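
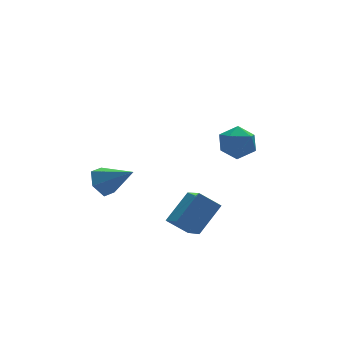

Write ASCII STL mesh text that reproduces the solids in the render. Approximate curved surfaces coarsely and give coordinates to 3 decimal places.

solid 
facet normal -0.710 -0.322 -0.627
outer loop
vertex -1.393 -3.825 -1.345
vertex -2.435 -3.29 -0.44
vertex -1.338 -2.215 -2.233
endloop
endfacet
facet normal 0.704 -0.361 -0.611
outer loop
vertex 0.215 -1.51 -0.86
vertex -1.393 -3.825 -1.345
vertex -1.338 -2.215 -2.233
endloop
endfacet
facet normal -0.709 -0.322 -0.627
outer loop
vertex -1.338 -2.215 -2.233
vertex -2.435 -3.29 -0.44
vertex -2.38 -1.68 -1.329
endloop
endfacet
facet normal 0.030 0.875 -0.483
outer loop
vertex -2.38 -1.68 -1.329
vertex 0.215 -1.51 -0.86
vertex -1.338 -2.215 -2.233
endloop
endfacet
facet normal -0.030 -0.875 0.483
outer loop
vertex -1.393 -3.825 -1.345
vertex -0.882 -2.585 0.933
vertex -2.435 -3.29 -0.44
endloop
endfacet
facet normal 0.704 -0.361 -0.611
outer loop
vertex 0.16 -3.12 0.029
vertex -1.393 -3.825 -1.345
vertex 0.215 -1.51 -0.86
endloop
endfacet
facet normal -0.030 -0.875 0.483
outer loop
vertex 0.16 -3.12 0.029
vertex -0.882 -2.585 0.933
vertex -1.393 -3.825 -1.345
endloop
endfacet
facet normal -0.704 0.361 0.611
outer loop
vertex -2.435 -3.29 -0.44
vertex -0.882 -2.585 0.933
vertex -2.38 -1.68 -1.329
endloop
endfacet
facet normal 0.030 0.875 -0.483
outer loop
vertex -0.827 -0.975 0.045
vertex 0.215 -1.51 -0.86
vertex -2.38 -1.68 -1.329
endloop
endfacet
facet normal -0.704 0.361 0.611
outer loop
vertex -2.38 -1.68 -1.329
vertex -0.882 -2.585 0.933
vertex -0.827 -0.975 0.045
endloop
endfacet
facet normal 0.710 0.322 0.627
outer loop
vertex -0.827 -0.975 0.045
vertex 0.16 -3.12 0.029
vertex 0.215 -1.51 -0.86
endloop
endfacet
facet normal 0.709 0.322 0.627
outer loop
vertex -0.882 -2.585 0.933
vertex 0.16 -3.12 0.029
vertex -0.827 -0.975 0.045
endloop
endfacet
facet normal -0.449 0.290 0.845
outer loop
vertex 1.09 -0.72 3.929
vertex 1.169 -1.798 4.341
vertex 2.022 -1.041 4.535
endloop
endfacet
facet normal -0.077 0.827 0.557
outer loop
vertex 1.09 -0.72 3.929
vertex 2.022 -1.041 4.535
vertex 2.145 -0.391 3.587
endloop
endfacet
facet normal -0.326 0.940 -0.102
outer loop
vertex 1.09 -0.72 3.929
vertex 2.145 -0.391 3.587
vertex 1.368 -0.745 2.807
endloop
endfacet
facet normal -0.853 0.472 -0.222
outer loop
vertex 1.09 -0.72 3.929
vertex 1.368 -0.745 2.807
vertex 0.765 -1.615 3.273
endloop
endfacet
facet normal -0.929 0.071 0.364
outer loop
vertex 1.09 -0.72 3.929
vertex 0.765 -1.615 3.273
vertex 1.169 -1.798 4.341
endloop
endfacet
facet normal 0.603 0.619 0.503
outer loop
vertex 2.145 -0.391 3.587
vertex 2.022 -1.041 4.535
vertex 2.875 -1.265 3.787
endloop
endfacet
facet normal 0.001 -0.249 0.968
outer loop
vertex 2.022 -1.041 4.535
vertex 1.169 -1.798 4.341
vertex 2.272 -2.135 4.253
endloop
endfacet
facet normal -0.774 -0.604 0.190
outer loop
vertex 1.169 -1.798 4.341
vertex 0.765 -1.615 3.273
vertex 1.495 -2.489 3.473
endloop
endfacet
facet normal -0.652 0.046 -0.757
outer loop
vertex 0.765 -1.615 3.273
vertex 1.368 -0.745 2.807
vertex 1.618 -1.839 2.525
endloop
endfacet
facet normal 0.200 0.802 -0.563
outer loop
vertex 1.368 -0.745 2.807
vertex 2.145 -0.391 3.587
vertex 2.471 -1.082 2.719
endloop
endfacet
facet normal 0.853 -0.472 0.222
outer loop
vertex 2.55 -2.16 3.131
vertex 2.875 -1.265 3.787
vertex 2.272 -2.135 4.253
endloop
endfacet
facet normal 0.326 -0.940 0.102
outer loop
vertex 2.55 -2.16 3.131
vertex 2.272 -2.135 4.253
vertex 1.495 -2.489 3.473
endloop
endfacet
facet normal 0.077 -0.827 -0.557
outer loop
vertex 2.55 -2.16 3.131
vertex 1.495 -2.489 3.473
vertex 1.618 -1.839 2.525
endloop
endfacet
facet normal 0.449 -0.290 -0.845
outer loop
vertex 2.55 -2.16 3.131
vertex 1.618 -1.839 2.525
vertex 2.471 -1.082 2.719
endloop
endfacet
facet normal 0.929 -0.071 -0.364
outer loop
vertex 2.55 -2.16 3.131
vertex 2.471 -1.082 2.719
vertex 2.875 -1.265 3.787
endloop
endfacet
facet normal 0.652 -0.046 0.757
outer loop
vertex 2.272 -2.135 4.253
vertex 2.875 -1.265 3.787
vertex 2.022 -1.041 4.535
endloop
endfacet
facet normal -0.200 -0.802 0.563
outer loop
vertex 1.495 -2.489 3.473
vertex 2.272 -2.135 4.253
vertex 1.169 -1.798 4.341
endloop
endfacet
facet normal -0.603 -0.619 -0.503
outer loop
vertex 1.618 -1.839 2.525
vertex 1.495 -2.489 3.473
vertex 0.765 -1.615 3.273
endloop
endfacet
facet normal -0.001 0.249 -0.968
outer loop
vertex 2.471 -1.082 2.719
vertex 1.618 -1.839 2.525
vertex 1.368 -0.745 2.807
endloop
endfacet
facet normal 0.774 0.604 -0.190
outer loop
vertex 2.875 -1.265 3.787
vertex 2.471 -1.082 2.719
vertex 2.145 -0.391 3.587
endloop
endfacet
facet normal -0.593 0.589 -0.548
outer loop
vertex -3.035 4.116 -2.287
vertex -3.633 4.318 -1.423
vertex -2.797 4.945 -1.654
endloop
endfacet
facet normal 0.943 -0.017 -0.332
outer loop
vertex -3.035 4.116 -2.287
vertex -2.797 4.945 -1.654
vertex -2.327 3.022 -0.217
endloop
endfacet
facet normal -0.593 0.589 -0.548
outer loop
vertex -2.797 4.945 -1.654
vertex -3.633 4.318 -1.423
vertex -3.395 5.147 -0.79
endloop
endfacet
facet normal 0.764 0.495 0.413
outer loop
vertex -2.797 4.945 -1.654
vertex -3.395 5.147 -0.79
vertex -2.327 3.022 -0.217
endloop
endfacet
facet normal -0.593 0.589 -0.548
outer loop
vertex -3.395 5.147 -0.79
vertex -3.633 4.318 -1.423
vertex -4.231 4.52 -0.559
endloop
endfacet
facet normal 0.052 0.284 0.957
outer loop
vertex -3.395 5.147 -0.79
vertex -4.231 4.52 -0.559
vertex -2.327 3.022 -0.217
endloop
endfacet
facet normal -0.593 0.589 -0.548
outer loop
vertex -4.231 4.52 -0.559
vertex -3.633 4.318 -1.423
vertex -4.469 3.691 -1.192
endloop
endfacet
facet normal -0.482 -0.440 0.758
outer loop
vertex -4.231 4.52 -0.559
vertex -4.469 3.691 -1.192
vertex -2.327 3.022 -0.217
endloop
endfacet
facet normal -0.593 0.589 -0.548
outer loop
vertex -4.469 3.691 -1.192
vertex -3.633 4.318 -1.423
vertex -3.871 3.489 -2.056
endloop
endfacet
facet normal -0.303 -0.953 0.013
outer loop
vertex -4.469 3.691 -1.192
vertex -3.871 3.489 -2.056
vertex -2.327 3.022 -0.217
endloop
endfacet
facet normal -0.593 0.589 -0.548
outer loop
vertex -3.871 3.489 -2.056
vertex -3.633 4.318 -1.423
vertex -3.035 4.116 -2.287
endloop
endfacet
facet normal 0.409 -0.741 -0.532
outer loop
vertex -3.871 3.489 -2.056
vertex -3.035 4.116 -2.287
vertex -2.327 3.022 -0.217
endloop
endfacet

endsolid


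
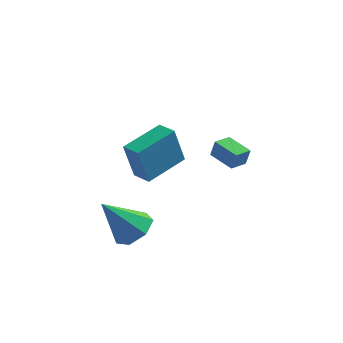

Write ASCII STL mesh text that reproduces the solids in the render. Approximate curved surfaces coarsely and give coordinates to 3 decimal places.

solid 
facet normal 0.574 0.210 -0.791
outer loop
vertex -2.68 -3.554 -2.299
vertex -3.357 -2.872 -2.609
vertex -2.564 -2.739 -1.998
endloop
endfacet
facet normal 0.523 -0.360 0.772
outer loop
vertex -2.68 -3.554 -2.299
vertex -2.564 -2.739 -1.998
vertex -4.603 -3.328 -0.891
endloop
endfacet
facet normal 0.574 0.210 -0.791
outer loop
vertex -2.564 -2.739 -1.998
vertex -3.357 -2.872 -2.609
vertex -3.045 -2.024 -2.157
endloop
endfacet
facet normal 0.338 0.415 0.844
outer loop
vertex -2.564 -2.739 -1.998
vertex -3.045 -2.024 -2.157
vertex -4.603 -3.328 -0.891
endloop
endfacet
facet normal 0.574 0.211 -0.791
outer loop
vertex -3.045 -2.024 -2.157
vertex -3.357 -2.872 -2.609
vertex -3.761 -1.948 -2.656
endloop
endfacet
facet normal -0.269 0.817 0.510
outer loop
vertex -3.045 -2.024 -2.157
vertex -3.761 -1.948 -2.656
vertex -4.603 -3.328 -0.891
endloop
endfacet
facet normal 0.574 0.211 -0.791
outer loop
vertex -3.761 -1.948 -2.656
vertex -3.357 -2.872 -2.609
vertex -4.173 -2.567 -3.12
endloop
endfacet
facet normal -0.840 0.542 0.023
outer loop
vertex -3.761 -1.948 -2.656
vertex -4.173 -2.567 -3.12
vertex -4.603 -3.328 -0.891
endloop
endfacet
facet normal 0.574 0.209 -0.792
outer loop
vertex -4.173 -2.567 -3.12
vertex -3.357 -2.872 -2.609
vertex -3.971 -3.416 -3.198
endloop
endfacet
facet normal -0.947 -0.202 -0.252
outer loop
vertex -4.173 -2.567 -3.12
vertex -3.971 -3.416 -3.198
vertex -4.603 -3.328 -0.891
endloop
endfacet
facet normal 0.573 0.210 -0.792
outer loop
vertex -3.971 -3.416 -3.198
vertex -3.357 -2.872 -2.609
vertex -3.306 -3.855 -2.833
endloop
endfacet
facet normal -0.507 -0.856 -0.106
outer loop
vertex -3.971 -3.416 -3.198
vertex -3.306 -3.855 -2.833
vertex -4.603 -3.328 -0.891
endloop
endfacet
facet normal 0.574 0.210 -0.791
outer loop
vertex -3.306 -3.855 -2.833
vertex -3.357 -2.872 -2.609
vertex -2.68 -3.554 -2.299
endloop
endfacet
facet normal 0.147 -0.925 0.349
outer loop
vertex -3.306 -3.855 -2.833
vertex -2.68 -3.554 -2.299
vertex -4.603 -3.328 -0.891
endloop
endfacet
facet normal -0.554 -0.804 -0.216
outer loop
vertex -2.73 -4.52 3.31
vertex -3.464 -3.99 3.219
vertex -2.352 -4.302 1.533
endloop
endfacet
facet normal 0.807 -0.582 0.100
outer loop
vertex -1.256 -2.71 1.961
vertex -2.73 -4.52 3.31
vertex -2.352 -4.302 1.533
endloop
endfacet
facet normal -0.554 -0.804 -0.216
outer loop
vertex -2.352 -4.302 1.533
vertex -3.464 -3.99 3.219
vertex -3.086 -3.772 1.442
endloop
endfacet
facet normal 0.206 0.119 -0.971
outer loop
vertex -3.086 -3.772 1.442
vertex -1.256 -2.71 1.961
vertex -2.352 -4.302 1.533
endloop
endfacet
facet normal -0.206 -0.119 0.971
outer loop
vertex -2.73 -4.52 3.31
vertex -2.368 -2.398 3.647
vertex -3.464 -3.99 3.219
endloop
endfacet
facet normal 0.807 -0.582 0.100
outer loop
vertex -1.634 -2.928 3.738
vertex -2.73 -4.52 3.31
vertex -1.256 -2.71 1.961
endloop
endfacet
facet normal -0.206 -0.119 0.971
outer loop
vertex -1.634 -2.928 3.738
vertex -2.368 -2.398 3.647
vertex -2.73 -4.52 3.31
endloop
endfacet
facet normal -0.807 0.582 -0.100
outer loop
vertex -3.464 -3.99 3.219
vertex -2.368 -2.398 3.647
vertex -3.086 -3.772 1.442
endloop
endfacet
facet normal 0.206 0.119 -0.971
outer loop
vertex -1.99 -2.18 1.87
vertex -1.256 -2.71 1.961
vertex -3.086 -3.772 1.442
endloop
endfacet
facet normal -0.807 0.582 -0.100
outer loop
vertex -3.086 -3.772 1.442
vertex -2.368 -2.398 3.647
vertex -1.99 -2.18 1.87
endloop
endfacet
facet normal 0.554 0.804 0.216
outer loop
vertex -1.99 -2.18 1.87
vertex -1.634 -2.928 3.738
vertex -1.256 -2.71 1.961
endloop
endfacet
facet normal 0.554 0.804 0.216
outer loop
vertex -2.368 -2.398 3.647
vertex -1.634 -2.928 3.738
vertex -1.99 -2.18 1.87
endloop
endfacet
facet normal -0.529 -0.837 0.141
outer loop
vertex 0.162 0.842 -0.011
vertex -0.902 1.553 0.214
vertex -0.029 0.822 -0.849
endloop
endfacet
facet normal 0.819 -0.547 -0.174
outer loop
vertex 0.442 1.567 -0.974
vertex 0.162 0.842 -0.011
vertex -0.029 0.822 -0.849
endloop
endfacet
facet normal -0.529 -0.837 0.141
outer loop
vertex -0.029 0.822 -0.849
vertex -0.902 1.553 0.214
vertex -1.093 1.533 -0.624
endloop
endfacet
facet normal -0.222 -0.023 -0.975
outer loop
vertex -1.093 1.533 -0.624
vertex 0.442 1.567 -0.974
vertex -0.029 0.822 -0.849
endloop
endfacet
facet normal 0.222 0.023 0.975
outer loop
vertex 0.162 0.842 -0.011
vertex -0.431 2.298 0.089
vertex -0.902 1.553 0.214
endloop
endfacet
facet normal 0.819 -0.547 -0.174
outer loop
vertex 0.633 1.587 -0.136
vertex 0.162 0.842 -0.011
vertex 0.442 1.567 -0.974
endloop
endfacet
facet normal 0.222 0.023 0.975
outer loop
vertex 0.633 1.587 -0.136
vertex -0.431 2.298 0.089
vertex 0.162 0.842 -0.011
endloop
endfacet
facet normal -0.819 0.547 0.174
outer loop
vertex -0.902 1.553 0.214
vertex -0.431 2.298 0.089
vertex -1.093 1.533 -0.624
endloop
endfacet
facet normal -0.222 -0.023 -0.975
outer loop
vertex -0.622 2.278 -0.749
vertex 0.442 1.567 -0.974
vertex -1.093 1.533 -0.624
endloop
endfacet
facet normal -0.819 0.547 0.174
outer loop
vertex -1.093 1.533 -0.624
vertex -0.431 2.298 0.089
vertex -0.622 2.278 -0.749
endloop
endfacet
facet normal 0.529 0.837 -0.141
outer loop
vertex -0.622 2.278 -0.749
vertex 0.633 1.587 -0.136
vertex 0.442 1.567 -0.974
endloop
endfacet
facet normal 0.529 0.837 -0.141
outer loop
vertex -0.431 2.298 0.089
vertex 0.633 1.587 -0.136
vertex -0.622 2.278 -0.749
endloop
endfacet

endsolid


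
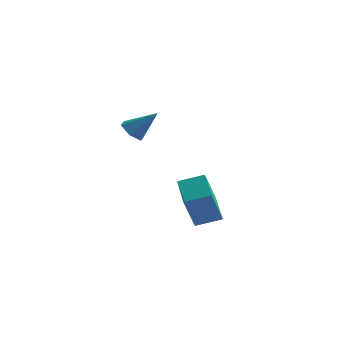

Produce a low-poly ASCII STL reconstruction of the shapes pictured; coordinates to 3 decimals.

solid 
facet normal -0.886 -0.356 -0.299
outer loop
vertex 0.303 -2.623 -1.07
vertex -0.477 -1.167 -0.491
vertex 0.55 -1.818 -2.762
endloop
endfacet
facet normal 0.446 -0.832 -0.331
outer loop
vertex 1.657 -1.373 -2.389
vertex 0.303 -2.623 -1.07
vertex 0.55 -1.818 -2.762
endloop
endfacet
facet normal -0.886 -0.356 -0.299
outer loop
vertex 0.55 -1.818 -2.762
vertex -0.477 -1.167 -0.491
vertex -0.23 -0.362 -2.183
endloop
endfacet
facet normal 0.130 0.426 -0.895
outer loop
vertex -0.23 -0.362 -2.183
vertex 1.657 -1.373 -2.389
vertex 0.55 -1.818 -2.762
endloop
endfacet
facet normal -0.130 -0.426 0.895
outer loop
vertex 0.303 -2.623 -1.07
vertex 0.63 -0.722 -0.118
vertex -0.477 -1.167 -0.491
endloop
endfacet
facet normal 0.446 -0.832 -0.331
outer loop
vertex 1.41 -2.178 -0.697
vertex 0.303 -2.623 -1.07
vertex 1.657 -1.373 -2.389
endloop
endfacet
facet normal -0.130 -0.426 0.895
outer loop
vertex 1.41 -2.178 -0.697
vertex 0.63 -0.722 -0.118
vertex 0.303 -2.623 -1.07
endloop
endfacet
facet normal -0.446 0.832 0.331
outer loop
vertex -0.477 -1.167 -0.491
vertex 0.63 -0.722 -0.118
vertex -0.23 -0.362 -2.183
endloop
endfacet
facet normal 0.130 0.426 -0.895
outer loop
vertex 0.877 0.083 -1.81
vertex 1.657 -1.373 -2.389
vertex -0.23 -0.362 -2.183
endloop
endfacet
facet normal -0.446 0.832 0.331
outer loop
vertex -0.23 -0.362 -2.183
vertex 0.63 -0.722 -0.118
vertex 0.877 0.083 -1.81
endloop
endfacet
facet normal 0.886 0.356 0.299
outer loop
vertex 0.877 0.083 -1.81
vertex 1.41 -2.178 -0.697
vertex 1.657 -1.373 -2.389
endloop
endfacet
facet normal 0.886 0.356 0.299
outer loop
vertex 0.63 -0.722 -0.118
vertex 1.41 -2.178 -0.697
vertex 0.877 0.083 -1.81
endloop
endfacet
facet normal -0.692 -0.130 -0.710
outer loop
vertex -1.164 -3.448 2.868
vertex -1.519 -3.848 3.287
vertex -1.635 -3.178 3.277
endloop
endfacet
facet normal 0.442 0.893 -0.081
outer loop
vertex -1.164 -3.448 2.868
vertex -1.635 -3.178 3.277
vertex -0.481 -3.652 4.353
endloop
endfacet
facet normal -0.692 -0.130 -0.710
outer loop
vertex -1.635 -3.178 3.277
vertex -1.519 -3.848 3.287
vertex -1.99 -3.578 3.697
endloop
endfacet
facet normal -0.211 0.791 0.575
outer loop
vertex -1.635 -3.178 3.277
vertex -1.99 -3.578 3.697
vertex -0.481 -3.652 4.353
endloop
endfacet
facet normal -0.692 -0.130 -0.710
outer loop
vertex -1.99 -3.578 3.697
vertex -1.519 -3.848 3.287
vertex -1.874 -4.248 3.707
endloop
endfacet
facet normal -0.400 -0.056 0.915
outer loop
vertex -1.99 -3.578 3.697
vertex -1.874 -4.248 3.707
vertex -0.481 -3.652 4.353
endloop
endfacet
facet normal -0.692 -0.131 -0.710
outer loop
vertex -1.874 -4.248 3.707
vertex -1.519 -3.848 3.287
vertex -1.403 -4.518 3.298
endloop
endfacet
facet normal 0.063 -0.798 0.600
outer loop
vertex -1.874 -4.248 3.707
vertex -1.403 -4.518 3.298
vertex -0.481 -3.652 4.353
endloop
endfacet
facet normal -0.691 -0.131 -0.711
outer loop
vertex -1.403 -4.518 3.298
vertex -1.519 -3.848 3.287
vertex -1.047 -4.118 2.878
endloop
endfacet
facet normal 0.716 -0.696 -0.055
outer loop
vertex -1.403 -4.518 3.298
vertex -1.047 -4.118 2.878
vertex -0.481 -3.652 4.353
endloop
endfacet
facet normal -0.691 -0.131 -0.711
outer loop
vertex -1.047 -4.118 2.878
vertex -1.519 -3.848 3.287
vertex -1.164 -3.448 2.868
endloop
endfacet
facet normal 0.906 0.152 -0.396
outer loop
vertex -1.047 -4.118 2.878
vertex -1.164 -3.448 2.868
vertex -0.481 -3.652 4.353
endloop
endfacet

endsolid


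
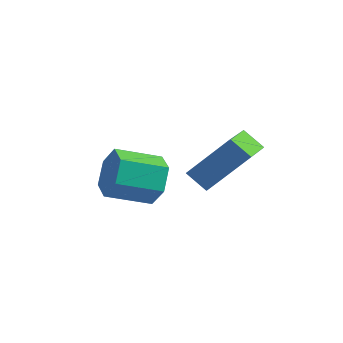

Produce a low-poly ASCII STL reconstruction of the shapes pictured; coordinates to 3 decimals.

solid 
facet normal -0.794 -0.045 0.607
outer loop
vertex 0.598 3.653 2.643
vertex 0.243 4.967 2.276
vertex -0.482 2.953 1.178
endloop
endfacet
facet normal 0.252 -0.932 0.260
outer loop
vertex 0.217 2.993 0.644
vertex 0.598 3.653 2.643
vertex -0.482 2.953 1.178
endloop
endfacet
facet normal -0.794 -0.045 0.607
outer loop
vertex -0.482 2.953 1.178
vertex 0.243 4.967 2.276
vertex -0.837 4.267 0.811
endloop
endfacet
facet normal -0.553 -0.359 -0.751
outer loop
vertex -0.837 4.267 0.811
vertex 0.217 2.993 0.644
vertex -0.482 2.953 1.178
endloop
endfacet
facet normal 0.553 0.359 0.751
outer loop
vertex 0.598 3.653 2.643
vertex 0.942 5.007 1.742
vertex 0.243 4.967 2.276
endloop
endfacet
facet normal 0.252 -0.932 0.260
outer loop
vertex 1.297 3.693 2.109
vertex 0.598 3.653 2.643
vertex 0.217 2.993 0.644
endloop
endfacet
facet normal 0.553 0.359 0.751
outer loop
vertex 1.297 3.693 2.109
vertex 0.942 5.007 1.742
vertex 0.598 3.653 2.643
endloop
endfacet
facet normal -0.252 0.932 -0.260
outer loop
vertex 0.243 4.967 2.276
vertex 0.942 5.007 1.742
vertex -0.837 4.267 0.811
endloop
endfacet
facet normal -0.553 -0.359 -0.751
outer loop
vertex -0.138 4.307 0.277
vertex 0.217 2.993 0.644
vertex -0.837 4.267 0.811
endloop
endfacet
facet normal -0.252 0.932 -0.260
outer loop
vertex -0.837 4.267 0.811
vertex 0.942 5.007 1.742
vertex -0.138 4.307 0.277
endloop
endfacet
facet normal 0.794 0.045 -0.607
outer loop
vertex -0.138 4.307 0.277
vertex 1.297 3.693 2.109
vertex 0.217 2.993 0.644
endloop
endfacet
facet normal 0.794 0.045 -0.607
outer loop
vertex 0.942 5.007 1.742
vertex 1.297 3.693 2.109
vertex -0.138 4.307 0.277
endloop
endfacet
facet normal 0.646 0.680 -0.347
outer loop
vertex -1.544 3.63 0.691
vertex -2.033 3.704 -0.073
vertex -2.216 4.241 0.638
endloop
endfacet
facet normal 0.194 0.294 0.936
outer loop
vertex -1.544 3.63 0.691
vertex -2.216 4.241 0.638
vertex -2.558 2.562 1.237
endloop
endfacet
facet normal 0.194 0.294 0.936
outer loop
vertex -2.558 2.562 1.237
vertex -2.216 4.241 0.638
vertex -3.23 3.174 1.184
endloop
endfacet
facet normal -0.646 -0.679 0.348
outer loop
vertex -2.558 2.562 1.237
vertex -3.23 3.174 1.184
vertex -3.047 2.636 0.473
endloop
endfacet
facet normal 0.645 0.680 -0.348
outer loop
vertex -2.216 4.241 0.638
vertex -2.033 3.704 -0.073
vertex -2.705 4.315 -0.125
endloop
endfacet
facet normal -0.542 0.729 0.418
outer loop
vertex -2.216 4.241 0.638
vertex -2.705 4.315 -0.125
vertex -3.23 3.174 1.184
endloop
endfacet
facet normal -0.543 0.729 0.417
outer loop
vertex -3.23 3.174 1.184
vertex -2.705 4.315 -0.125
vertex -3.719 3.247 0.42
endloop
endfacet
facet normal -0.646 -0.680 0.348
outer loop
vertex -3.23 3.174 1.184
vertex -3.719 3.247 0.42
vertex -3.047 2.636 0.473
endloop
endfacet
facet normal 0.645 0.680 -0.347
outer loop
vertex -2.705 4.315 -0.125
vertex -2.033 3.704 -0.073
vertex -2.522 3.778 -0.837
endloop
endfacet
facet normal -0.737 0.435 -0.518
outer loop
vertex -2.705 4.315 -0.125
vertex -2.522 3.778 -0.837
vertex -3.719 3.247 0.42
endloop
endfacet
facet normal -0.737 0.435 -0.518
outer loop
vertex -3.719 3.247 0.42
vertex -2.522 3.778 -0.837
vertex -3.536 2.71 -0.291
endloop
endfacet
facet normal -0.646 -0.680 0.347
outer loop
vertex -3.719 3.247 0.42
vertex -3.536 2.71 -0.291
vertex -3.047 2.636 0.473
endloop
endfacet
facet normal 0.646 0.679 -0.348
outer loop
vertex -2.522 3.778 -0.837
vertex -2.033 3.704 -0.073
vertex -1.85 3.166 -0.784
endloop
endfacet
facet normal -0.194 -0.294 -0.936
outer loop
vertex -2.522 3.778 -0.837
vertex -1.85 3.166 -0.784
vertex -3.536 2.71 -0.291
endloop
endfacet
facet normal -0.194 -0.295 -0.936
outer loop
vertex -3.536 2.71 -0.291
vertex -1.85 3.166 -0.784
vertex -2.864 2.099 -0.238
endloop
endfacet
facet normal -0.646 -0.680 0.347
outer loop
vertex -3.536 2.71 -0.291
vertex -2.864 2.099 -0.238
vertex -3.047 2.636 0.473
endloop
endfacet
facet normal 0.646 0.680 -0.348
outer loop
vertex -1.85 3.166 -0.784
vertex -2.033 3.704 -0.073
vertex -1.361 3.093 -0.02
endloop
endfacet
facet normal 0.543 -0.729 -0.417
outer loop
vertex -1.85 3.166 -0.784
vertex -1.361 3.093 -0.02
vertex -2.864 2.099 -0.238
endloop
endfacet
facet normal 0.542 -0.729 -0.418
outer loop
vertex -2.864 2.099 -0.238
vertex -1.361 3.093 -0.02
vertex -2.375 2.025 0.525
endloop
endfacet
facet normal -0.645 -0.680 0.348
outer loop
vertex -2.864 2.099 -0.238
vertex -2.375 2.025 0.525
vertex -3.047 2.636 0.473
endloop
endfacet
facet normal 0.646 0.680 -0.347
outer loop
vertex -1.361 3.093 -0.02
vertex -2.033 3.704 -0.073
vertex -1.544 3.63 0.691
endloop
endfacet
facet normal 0.737 -0.435 0.518
outer loop
vertex -1.361 3.093 -0.02
vertex -1.544 3.63 0.691
vertex -2.375 2.025 0.525
endloop
endfacet
facet normal 0.737 -0.435 0.517
outer loop
vertex -2.375 2.025 0.525
vertex -1.544 3.63 0.691
vertex -2.558 2.562 1.237
endloop
endfacet
facet normal -0.645 -0.680 0.347
outer loop
vertex -2.375 2.025 0.525
vertex -2.558 2.562 1.237
vertex -3.047 2.636 0.473
endloop
endfacet

endsolid


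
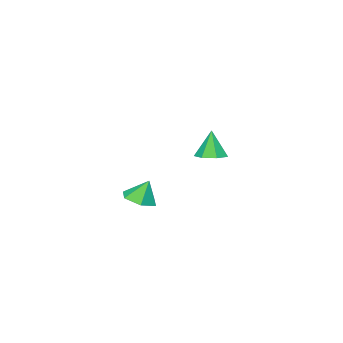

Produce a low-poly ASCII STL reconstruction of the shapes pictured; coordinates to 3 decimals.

solid 
facet normal 0.151 0.139 -0.979
outer loop
vertex -2.975 0.759 -1.821
vertex -3.598 1.352 -1.833
vertex -2.757 1.461 -1.688
endloop
endfacet
facet normal 0.787 -0.342 0.514
outer loop
vertex -2.975 0.759 -1.821
vertex -2.757 1.461 -1.688
vertex -3.842 1.128 -0.247
endloop
endfacet
facet normal 0.151 0.139 -0.979
outer loop
vertex -2.757 1.461 -1.688
vertex -3.598 1.352 -1.833
vertex -3.172 2.08 -1.664
endloop
endfacet
facet normal 0.672 0.427 0.605
outer loop
vertex -2.757 1.461 -1.688
vertex -3.172 2.08 -1.664
vertex -3.842 1.128 -0.247
endloop
endfacet
facet normal 0.151 0.139 -0.979
outer loop
vertex -3.172 2.08 -1.664
vertex -3.598 1.352 -1.833
vertex -3.908 2.152 -1.767
endloop
endfacet
facet normal 0.003 0.829 0.559
outer loop
vertex -3.172 2.08 -1.664
vertex -3.908 2.152 -1.767
vertex -3.842 1.128 -0.247
endloop
endfacet
facet normal 0.151 0.139 -0.979
outer loop
vertex -3.908 2.152 -1.767
vertex -3.598 1.352 -1.833
vertex -4.41 1.621 -1.92
endloop
endfacet
facet normal -0.719 0.562 0.410
outer loop
vertex -3.908 2.152 -1.767
vertex -4.41 1.621 -1.92
vertex -3.842 1.128 -0.247
endloop
endfacet
facet normal 0.151 0.139 -0.979
outer loop
vertex -4.41 1.621 -1.92
vertex -3.598 1.352 -1.833
vertex -4.301 0.888 -2.007
endloop
endfacet
facet normal -0.947 -0.173 0.271
outer loop
vertex -4.41 1.621 -1.92
vertex -4.301 0.888 -2.007
vertex -3.842 1.128 -0.247
endloop
endfacet
facet normal 0.151 0.139 -0.979
outer loop
vertex -4.301 0.888 -2.007
vertex -3.598 1.352 -1.833
vertex -3.662 0.505 -1.963
endloop
endfacet
facet normal -0.511 -0.824 0.246
outer loop
vertex -4.301 0.888 -2.007
vertex -3.662 0.505 -1.963
vertex -3.842 1.128 -0.247
endloop
endfacet
facet normal 0.151 0.139 -0.979
outer loop
vertex -3.662 0.505 -1.963
vertex -3.598 1.352 -1.833
vertex -2.975 0.759 -1.821
endloop
endfacet
facet normal 0.259 -0.899 0.354
outer loop
vertex -3.662 0.505 -1.963
vertex -2.975 0.759 -1.821
vertex -3.842 1.128 -0.247
endloop
endfacet
facet normal 0.253 -0.262 -0.931
outer loop
vertex 3.543 2.402 -2.156
vertex 2.697 2.548 -2.427
vertex 3.299 3.217 -2.452
endloop
endfacet
facet normal 0.651 0.424 0.630
outer loop
vertex 3.543 2.402 -2.156
vertex 3.299 3.217 -2.452
vertex 2.383 2.872 -1.273
endloop
endfacet
facet normal 0.253 -0.263 -0.931
outer loop
vertex 3.299 3.217 -2.452
vertex 2.697 2.548 -2.427
vertex 2.453 3.362 -2.723
endloop
endfacet
facet normal 0.059 0.945 0.322
outer loop
vertex 3.299 3.217 -2.452
vertex 2.453 3.362 -2.723
vertex 2.383 2.872 -1.273
endloop
endfacet
facet normal 0.253 -0.263 -0.931
outer loop
vertex 2.453 3.362 -2.723
vertex 2.697 2.548 -2.427
vertex 1.851 2.693 -2.698
endloop
endfacet
facet normal -0.727 0.661 0.188
outer loop
vertex 2.453 3.362 -2.723
vertex 1.851 2.693 -2.698
vertex 2.383 2.872 -1.273
endloop
endfacet
facet normal 0.254 -0.261 -0.931
outer loop
vertex 1.851 2.693 -2.698
vertex 2.697 2.548 -2.427
vertex 2.096 1.879 -2.403
endloop
endfacet
facet normal -0.921 -0.146 0.362
outer loop
vertex 1.851 2.693 -2.698
vertex 2.096 1.879 -2.403
vertex 2.383 2.872 -1.273
endloop
endfacet
facet normal 0.254 -0.261 -0.931
outer loop
vertex 2.096 1.879 -2.403
vertex 2.697 2.548 -2.427
vertex 2.941 1.733 -2.132
endloop
endfacet
facet normal -0.330 -0.666 0.669
outer loop
vertex 2.096 1.879 -2.403
vertex 2.941 1.733 -2.132
vertex 2.383 2.872 -1.273
endloop
endfacet
facet normal 0.253 -0.261 -0.931
outer loop
vertex 2.941 1.733 -2.132
vertex 2.697 2.548 -2.427
vertex 3.543 2.402 -2.156
endloop
endfacet
facet normal 0.457 -0.382 0.803
outer loop
vertex 2.941 1.733 -2.132
vertex 3.543 2.402 -2.156
vertex 2.383 2.872 -1.273
endloop
endfacet

endsolid


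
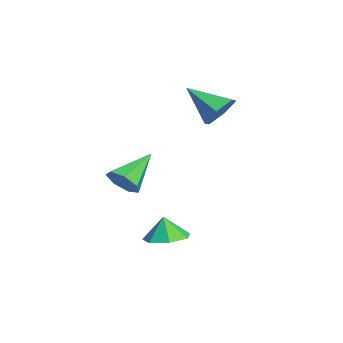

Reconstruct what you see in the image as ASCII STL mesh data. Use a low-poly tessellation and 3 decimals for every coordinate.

solid 
facet normal 0.485 0.669 -0.563
outer loop
vertex -0.498 3.499 1.332
vertex -1.342 3.795 0.957
vertex -0.992 4.216 1.758
endloop
endfacet
facet normal 0.458 -0.200 0.866
outer loop
vertex -0.498 3.499 1.332
vertex -0.992 4.216 1.758
vertex -2.278 2.505 2.043
endloop
endfacet
facet normal 0.486 0.668 -0.563
outer loop
vertex -0.992 4.216 1.758
vertex -1.342 3.795 0.957
vertex -1.836 4.513 1.383
endloop
endfacet
facet normal -0.273 0.354 0.895
outer loop
vertex -0.992 4.216 1.758
vertex -1.836 4.513 1.383
vertex -2.278 2.505 2.043
endloop
endfacet
facet normal 0.486 0.668 -0.563
outer loop
vertex -1.836 4.513 1.383
vertex -1.342 3.795 0.957
vertex -2.186 4.092 0.582
endloop
endfacet
facet normal -0.924 0.287 0.253
outer loop
vertex -1.836 4.513 1.383
vertex -2.186 4.092 0.582
vertex -2.278 2.505 2.043
endloop
endfacet
facet normal 0.485 0.669 -0.562
outer loop
vertex -2.186 4.092 0.582
vertex -1.342 3.795 0.957
vertex -1.691 3.375 0.156
endloop
endfacet
facet normal -0.845 -0.335 -0.417
outer loop
vertex -2.186 4.092 0.582
vertex -1.691 3.375 0.156
vertex -2.278 2.505 2.043
endloop
endfacet
facet normal 0.485 0.669 -0.562
outer loop
vertex -1.691 3.375 0.156
vertex -1.342 3.795 0.957
vertex -0.847 3.078 0.531
endloop
endfacet
facet normal -0.115 -0.888 -0.445
outer loop
vertex -1.691 3.375 0.156
vertex -0.847 3.078 0.531
vertex -2.278 2.505 2.043
endloop
endfacet
facet normal 0.485 0.669 -0.563
outer loop
vertex -0.847 3.078 0.531
vertex -1.342 3.795 0.957
vertex -0.498 3.499 1.332
endloop
endfacet
facet normal 0.537 -0.820 0.197
outer loop
vertex -0.847 3.078 0.531
vertex -0.498 3.499 1.332
vertex -2.278 2.505 2.043
endloop
endfacet
facet normal 0.200 0.103 -0.974
outer loop
vertex 2.735 0.398 -4.418
vertex 2.129 1.166 -4.461
vertex 3.089 1.156 -4.265
endloop
endfacet
facet normal 0.563 -0.408 0.718
outer loop
vertex 2.735 0.398 -4.418
vertex 3.089 1.156 -4.265
vertex 1.911 1.054 -3.399
endloop
endfacet
facet normal 0.200 0.104 -0.974
outer loop
vertex 3.089 1.156 -4.265
vertex 2.129 1.166 -4.461
vertex 2.72 1.922 -4.259
endloop
endfacet
facet normal 0.557 0.262 0.788
outer loop
vertex 3.089 1.156 -4.265
vertex 2.72 1.922 -4.259
vertex 1.911 1.054 -3.399
endloop
endfacet
facet normal 0.201 0.103 -0.974
outer loop
vertex 2.72 1.922 -4.259
vertex 2.129 1.166 -4.461
vertex 1.906 2.119 -4.406
endloop
endfacet
facet normal 0.035 0.687 0.726
outer loop
vertex 2.72 1.922 -4.259
vertex 1.906 2.119 -4.406
vertex 1.911 1.054 -3.399
endloop
endfacet
facet normal 0.201 0.103 -0.974
outer loop
vertex 1.906 2.119 -4.406
vertex 2.129 1.166 -4.461
vertex 1.26 1.599 -4.594
endloop
endfacet
facet normal -0.607 0.545 0.579
outer loop
vertex 1.906 2.119 -4.406
vertex 1.26 1.599 -4.594
vertex 1.911 1.054 -3.399
endloop
endfacet
facet normal 0.201 0.103 -0.974
outer loop
vertex 1.26 1.599 -4.594
vertex 2.129 1.166 -4.461
vertex 1.268 0.753 -4.682
endloop
endfacet
facet normal -0.887 -0.056 0.458
outer loop
vertex 1.26 1.599 -4.594
vertex 1.268 0.753 -4.682
vertex 1.911 1.054 -3.399
endloop
endfacet
facet normal 0.201 0.103 -0.974
outer loop
vertex 1.268 0.753 -4.682
vertex 2.129 1.166 -4.461
vertex 1.925 0.218 -4.603
endloop
endfacet
facet normal -0.595 -0.663 0.454
outer loop
vertex 1.268 0.753 -4.682
vertex 1.925 0.218 -4.603
vertex 1.911 1.054 -3.399
endloop
endfacet
facet normal 0.200 0.103 -0.974
outer loop
vertex 1.925 0.218 -4.603
vertex 2.129 1.166 -4.461
vertex 2.735 0.398 -4.418
endloop
endfacet
facet normal 0.052 -0.820 0.570
outer loop
vertex 1.925 0.218 -4.603
vertex 2.735 0.398 -4.418
vertex 1.911 1.054 -3.399
endloop
endfacet
facet normal 0.546 -0.639 -0.542
outer loop
vertex 0.689 -0.367 -1.629
vertex 0.088 -0.383 -2.215
vertex 0.749 0.132 -2.157
endloop
endfacet
facet normal 0.589 0.553 0.589
outer loop
vertex 0.689 -0.367 -1.629
vertex 0.749 0.132 -2.157
vertex -1.008 0.903 -1.125
endloop
endfacet
facet normal 0.546 -0.639 -0.542
outer loop
vertex 0.749 0.132 -2.157
vertex 0.088 -0.383 -2.215
vertex 0.311 0.243 -2.729
endloop
endfacet
facet normal 0.355 0.930 -0.091
outer loop
vertex 0.749 0.132 -2.157
vertex 0.311 0.243 -2.729
vertex -1.008 0.903 -1.125
endloop
endfacet
facet normal 0.545 -0.640 -0.543
outer loop
vertex 0.311 0.243 -2.729
vertex 0.088 -0.383 -2.215
vertex -0.296 -0.117 -2.914
endloop
endfacet
facet normal -0.291 0.777 -0.559
outer loop
vertex 0.311 0.243 -2.729
vertex -0.296 -0.117 -2.914
vertex -1.008 0.903 -1.125
endloop
endfacet
facet normal 0.545 -0.640 -0.543
outer loop
vertex -0.296 -0.117 -2.914
vertex 0.088 -0.383 -2.215
vertex -0.613 -0.677 -2.572
endloop
endfacet
facet normal -0.863 0.207 -0.461
outer loop
vertex -0.296 -0.117 -2.914
vertex -0.613 -0.677 -2.572
vertex -1.008 0.903 -1.125
endloop
endfacet
facet normal 0.545 -0.639 -0.543
outer loop
vertex -0.613 -0.677 -2.572
vertex 0.088 -0.383 -2.215
vertex -0.403 -1.016 -1.962
endloop
endfacet
facet normal -0.929 -0.348 0.126
outer loop
vertex -0.613 -0.677 -2.572
vertex -0.403 -1.016 -1.962
vertex -1.008 0.903 -1.125
endloop
endfacet
facet normal 0.545 -0.640 -0.542
outer loop
vertex -0.403 -1.016 -1.962
vertex 0.088 -0.383 -2.215
vertex 0.176 -0.878 -1.542
endloop
endfacet
facet normal -0.441 -0.472 0.763
outer loop
vertex -0.403 -1.016 -1.962
vertex 0.176 -0.878 -1.542
vertex -1.008 0.903 -1.125
endloop
endfacet
facet normal 0.545 -0.640 -0.542
outer loop
vertex 0.176 -0.878 -1.542
vertex 0.088 -0.383 -2.215
vertex 0.689 -0.367 -1.629
endloop
endfacet
facet normal 0.235 -0.071 0.969
outer loop
vertex 0.176 -0.878 -1.542
vertex 0.689 -0.367 -1.629
vertex -1.008 0.903 -1.125
endloop
endfacet

endsolid


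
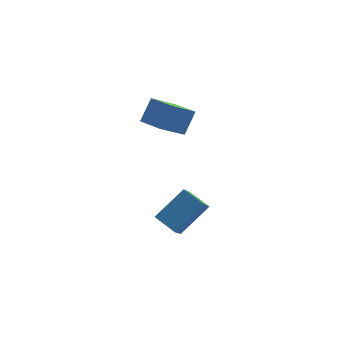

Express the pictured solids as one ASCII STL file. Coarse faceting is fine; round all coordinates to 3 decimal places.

solid 
facet normal -0.630 0.669 0.394
outer loop
vertex 1.335 -1.617 -2.28
vertex 2.887 -0.906 -1.007
vertex 1.829 -0.396 -3.565
endloop
endfacet
facet normal -0.729 -0.334 -0.598
outer loop
vertex 2.673 -1.294 -4.093
vertex 1.335 -1.617 -2.28
vertex 1.829 -0.396 -3.565
endloop
endfacet
facet normal -0.630 0.670 0.394
outer loop
vertex 1.829 -0.396 -3.565
vertex 2.887 -0.906 -1.007
vertex 3.382 0.315 -2.292
endloop
endfacet
facet normal 0.269 0.663 -0.698
outer loop
vertex 3.382 0.315 -2.292
vertex 2.673 -1.294 -4.093
vertex 1.829 -0.396 -3.565
endloop
endfacet
facet normal -0.269 -0.663 0.698
outer loop
vertex 1.335 -1.617 -2.28
vertex 3.731 -1.804 -1.535
vertex 2.887 -0.906 -1.007
endloop
endfacet
facet normal -0.729 -0.333 -0.598
outer loop
vertex 2.178 -2.515 -2.808
vertex 1.335 -1.617 -2.28
vertex 2.673 -1.294 -4.093
endloop
endfacet
facet normal -0.269 -0.663 0.698
outer loop
vertex 2.178 -2.515 -2.808
vertex 3.731 -1.804 -1.535
vertex 1.335 -1.617 -2.28
endloop
endfacet
facet normal 0.729 0.334 0.598
outer loop
vertex 2.887 -0.906 -1.007
vertex 3.731 -1.804 -1.535
vertex 3.382 0.315 -2.292
endloop
endfacet
facet normal 0.269 0.663 -0.698
outer loop
vertex 4.225 -0.583 -2.82
vertex 2.673 -1.294 -4.093
vertex 3.382 0.315 -2.292
endloop
endfacet
facet normal 0.729 0.334 0.597
outer loop
vertex 3.382 0.315 -2.292
vertex 3.731 -1.804 -1.535
vertex 4.225 -0.583 -2.82
endloop
endfacet
facet normal 0.630 -0.670 -0.394
outer loop
vertex 4.225 -0.583 -2.82
vertex 2.178 -2.515 -2.808
vertex 2.673 -1.294 -4.093
endloop
endfacet
facet normal 0.630 -0.670 -0.394
outer loop
vertex 3.731 -1.804 -1.535
vertex 2.178 -2.515 -2.808
vertex 4.225 -0.583 -2.82
endloop
endfacet
facet normal -0.447 -0.448 -0.774
outer loop
vertex 1.888 0.041 2.949
vertex 1.113 1.165 2.746
vertex 3.218 0.745 1.772
endloop
endfacet
facet normal 0.561 -0.814 0.147
outer loop
vertex 3.867 1.395 2.894
vertex 1.888 0.041 2.949
vertex 3.218 0.745 1.772
endloop
endfacet
facet normal -0.447 -0.448 -0.774
outer loop
vertex 3.218 0.745 1.772
vertex 1.113 1.165 2.746
vertex 2.443 1.869 1.569
endloop
endfacet
facet normal 0.696 0.369 -0.616
outer loop
vertex 2.443 1.869 1.569
vertex 3.867 1.395 2.894
vertex 3.218 0.745 1.772
endloop
endfacet
facet normal -0.696 -0.369 0.616
outer loop
vertex 1.888 0.041 2.949
vertex 1.762 1.815 3.868
vertex 1.113 1.165 2.746
endloop
endfacet
facet normal 0.561 -0.814 0.147
outer loop
vertex 2.537 0.691 4.071
vertex 1.888 0.041 2.949
vertex 3.867 1.395 2.894
endloop
endfacet
facet normal -0.696 -0.369 0.616
outer loop
vertex 2.537 0.691 4.071
vertex 1.762 1.815 3.868
vertex 1.888 0.041 2.949
endloop
endfacet
facet normal -0.561 0.814 -0.147
outer loop
vertex 1.113 1.165 2.746
vertex 1.762 1.815 3.868
vertex 2.443 1.869 1.569
endloop
endfacet
facet normal 0.696 0.369 -0.616
outer loop
vertex 3.092 2.519 2.691
vertex 3.867 1.395 2.894
vertex 2.443 1.869 1.569
endloop
endfacet
facet normal -0.561 0.814 -0.147
outer loop
vertex 2.443 1.869 1.569
vertex 1.762 1.815 3.868
vertex 3.092 2.519 2.691
endloop
endfacet
facet normal 0.447 0.448 0.774
outer loop
vertex 3.092 2.519 2.691
vertex 2.537 0.691 4.071
vertex 3.867 1.395 2.894
endloop
endfacet
facet normal 0.447 0.448 0.774
outer loop
vertex 1.762 1.815 3.868
vertex 2.537 0.691 4.071
vertex 3.092 2.519 2.691
endloop
endfacet

endsolid


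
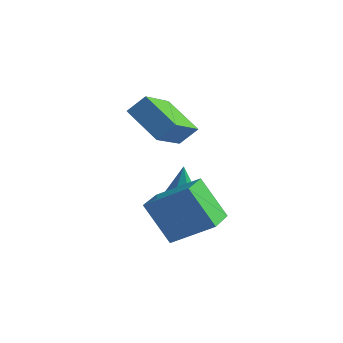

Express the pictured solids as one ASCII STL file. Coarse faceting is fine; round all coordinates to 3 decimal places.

solid 
facet normal -0.516 -0.162 0.841
outer loop
vertex 3.4 0.704 -2.446
vertex 2.894 1.777 -2.55
vertex 2.158 0.032 -3.337
endloop
endfacet
facet normal 0.424 -0.901 0.088
outer loop
vertex 3.026 0.303 -4.75
vertex 3.4 0.704 -2.446
vertex 2.158 0.032 -3.337
endloop
endfacet
facet normal -0.517 -0.161 0.841
outer loop
vertex 2.158 0.032 -3.337
vertex 2.894 1.777 -2.55
vertex 1.653 1.104 -3.442
endloop
endfacet
facet normal -0.744 -0.403 -0.534
outer loop
vertex 1.653 1.104 -3.442
vertex 3.026 0.303 -4.75
vertex 2.158 0.032 -3.337
endloop
endfacet
facet normal 0.744 0.402 0.534
outer loop
vertex 3.4 0.704 -2.446
vertex 3.762 2.048 -3.963
vertex 2.894 1.777 -2.55
endloop
endfacet
facet normal 0.425 -0.901 0.088
outer loop
vertex 4.267 0.976 -3.858
vertex 3.4 0.704 -2.446
vertex 3.026 0.303 -4.75
endloop
endfacet
facet normal 0.743 0.403 0.534
outer loop
vertex 4.267 0.976 -3.858
vertex 3.762 2.048 -3.963
vertex 3.4 0.704 -2.446
endloop
endfacet
facet normal -0.425 0.901 -0.088
outer loop
vertex 2.894 1.777 -2.55
vertex 3.762 2.048 -3.963
vertex 1.653 1.104 -3.442
endloop
endfacet
facet normal -0.744 -0.402 -0.534
outer loop
vertex 2.52 1.376 -4.854
vertex 3.026 0.303 -4.75
vertex 1.653 1.104 -3.442
endloop
endfacet
facet normal -0.425 0.901 -0.087
outer loop
vertex 1.653 1.104 -3.442
vertex 3.762 2.048 -3.963
vertex 2.52 1.376 -4.854
endloop
endfacet
facet normal 0.516 0.162 -0.841
outer loop
vertex 2.52 1.376 -4.854
vertex 4.267 0.976 -3.858
vertex 3.026 0.303 -4.75
endloop
endfacet
facet normal 0.516 0.161 -0.841
outer loop
vertex 3.762 2.048 -3.963
vertex 4.267 0.976 -3.858
vertex 2.52 1.376 -4.854
endloop
endfacet
facet normal 0.002 -0.113 -0.994
outer loop
vertex 1.771 2.892 -4.09
vertex 1.281 2.583 -4.056
vertex 1.343 3.156 -4.121
endloop
endfacet
facet normal 0.483 0.819 0.311
outer loop
vertex 1.771 2.892 -4.09
vertex 1.343 3.156 -4.121
vertex 1.279 2.717 -2.864
endloop
endfacet
facet normal 0.002 -0.113 -0.994
outer loop
vertex 1.343 3.156 -4.121
vertex 1.281 2.583 -4.056
vertex 0.869 2.988 -4.103
endloop
endfacet
facet normal -0.309 0.903 0.300
outer loop
vertex 1.343 3.156 -4.121
vertex 0.869 2.988 -4.103
vertex 1.279 2.717 -2.864
endloop
endfacet
facet normal 0.003 -0.112 -0.994
outer loop
vertex 0.869 2.988 -4.103
vertex 1.281 2.583 -4.056
vertex 0.706 2.515 -4.05
endloop
endfacet
facet normal -0.868 0.340 0.362
outer loop
vertex 0.869 2.988 -4.103
vertex 0.706 2.515 -4.05
vertex 1.279 2.717 -2.864
endloop
endfacet
facet normal 0.003 -0.111 -0.994
outer loop
vertex 0.706 2.515 -4.05
vertex 1.281 2.583 -4.056
vertex 0.976 2.093 -4.002
endloop
endfacet
facet normal -0.775 -0.444 0.450
outer loop
vertex 0.706 2.515 -4.05
vertex 0.976 2.093 -4.002
vertex 1.279 2.717 -2.864
endloop
endfacet
facet normal 0.002 -0.111 -0.994
outer loop
vertex 0.976 2.093 -4.002
vertex 1.281 2.583 -4.056
vertex 1.476 2.04 -3.995
endloop
endfacet
facet normal -0.098 -0.861 0.498
outer loop
vertex 0.976 2.093 -4.002
vertex 1.476 2.04 -3.995
vertex 1.279 2.717 -2.864
endloop
endfacet
facet normal 0.002 -0.111 -0.994
outer loop
vertex 1.476 2.04 -3.995
vertex 1.281 2.583 -4.056
vertex 1.83 2.396 -4.034
endloop
endfacet
facet normal 0.651 -0.596 0.470
outer loop
vertex 1.476 2.04 -3.995
vertex 1.83 2.396 -4.034
vertex 1.279 2.717 -2.864
endloop
endfacet
facet normal 0.002 -0.112 -0.994
outer loop
vertex 1.83 2.396 -4.034
vertex 1.281 2.583 -4.056
vertex 1.771 2.892 -4.09
endloop
endfacet
facet normal 0.910 0.152 0.387
outer loop
vertex 1.83 2.396 -4.034
vertex 1.771 2.892 -4.09
vertex 1.279 2.717 -2.864
endloop
endfacet
facet normal -0.847 0.021 0.531
outer loop
vertex 0.185 1.309 -0.333
vertex 0.581 1.744 0.281
vertex -0.251 2.769 -1.087
endloop
endfacet
facet normal -0.465 -0.512 -0.722
outer loop
vertex 1.079 2.736 -1.921
vertex 0.185 1.309 -0.333
vertex -0.251 2.769 -1.087
endloop
endfacet
facet normal -0.847 0.021 0.531
outer loop
vertex -0.251 2.769 -1.087
vertex 0.581 1.744 0.281
vertex 0.145 3.204 -0.473
endloop
endfacet
facet normal -0.257 0.859 -0.443
outer loop
vertex 0.145 3.204 -0.473
vertex 1.079 2.736 -1.921
vertex -0.251 2.769 -1.087
endloop
endfacet
facet normal 0.257 -0.859 0.443
outer loop
vertex 0.185 1.309 -0.333
vertex 1.911 1.711 -0.553
vertex 0.581 1.744 0.281
endloop
endfacet
facet normal -0.465 -0.512 -0.722
outer loop
vertex 1.515 1.276 -1.167
vertex 0.185 1.309 -0.333
vertex 1.079 2.736 -1.921
endloop
endfacet
facet normal 0.257 -0.859 0.443
outer loop
vertex 1.515 1.276 -1.167
vertex 1.911 1.711 -0.553
vertex 0.185 1.309 -0.333
endloop
endfacet
facet normal 0.465 0.512 0.722
outer loop
vertex 0.581 1.744 0.281
vertex 1.911 1.711 -0.553
vertex 0.145 3.204 -0.473
endloop
endfacet
facet normal -0.257 0.859 -0.443
outer loop
vertex 1.475 3.171 -1.307
vertex 1.079 2.736 -1.921
vertex 0.145 3.204 -0.473
endloop
endfacet
facet normal 0.465 0.512 0.722
outer loop
vertex 0.145 3.204 -0.473
vertex 1.911 1.711 -0.553
vertex 1.475 3.171 -1.307
endloop
endfacet
facet normal 0.847 -0.021 -0.531
outer loop
vertex 1.475 3.171 -1.307
vertex 1.515 1.276 -1.167
vertex 1.079 2.736 -1.921
endloop
endfacet
facet normal 0.847 -0.021 -0.531
outer loop
vertex 1.911 1.711 -0.553
vertex 1.515 1.276 -1.167
vertex 1.475 3.171 -1.307
endloop
endfacet

endsolid


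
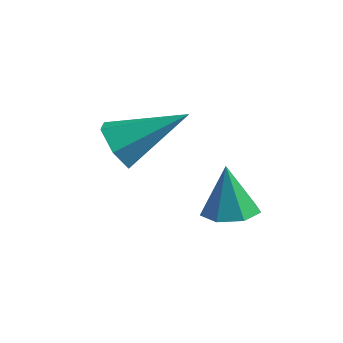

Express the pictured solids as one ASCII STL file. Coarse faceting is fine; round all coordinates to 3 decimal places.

solid 
facet normal 0.178 -0.117 -0.977
outer loop
vertex 4.792 -1.538 -1.377
vertex 4.112 -1.114 -1.552
vertex 4.876 -0.835 -1.446
endloop
endfacet
facet normal 0.813 -0.040 0.582
outer loop
vertex 4.792 -1.538 -1.377
vertex 4.876 -0.835 -1.446
vertex 3.828 -0.926 0.012
endloop
endfacet
facet normal 0.178 -0.117 -0.977
outer loop
vertex 4.876 -0.835 -1.446
vertex 4.112 -1.114 -1.552
vertex 4.384 -0.342 -1.595
endloop
endfacet
facet normal 0.562 0.696 0.447
outer loop
vertex 4.876 -0.835 -1.446
vertex 4.384 -0.342 -1.595
vertex 3.828 -0.926 0.012
endloop
endfacet
facet normal 0.178 -0.117 -0.977
outer loop
vertex 4.384 -0.342 -1.595
vertex 4.112 -1.114 -1.552
vertex 3.688 -0.431 -1.711
endloop
endfacet
facet normal -0.168 0.944 0.285
outer loop
vertex 4.384 -0.342 -1.595
vertex 3.688 -0.431 -1.711
vertex 3.828 -0.926 0.012
endloop
endfacet
facet normal 0.177 -0.117 -0.977
outer loop
vertex 3.688 -0.431 -1.711
vertex 4.112 -1.114 -1.552
vertex 3.311 -1.034 -1.707
endloop
endfacet
facet normal -0.827 0.519 0.216
outer loop
vertex 3.688 -0.431 -1.711
vertex 3.311 -1.034 -1.707
vertex 3.828 -0.926 0.012
endloop
endfacet
facet normal 0.177 -0.117 -0.977
outer loop
vertex 3.311 -1.034 -1.707
vertex 4.112 -1.114 -1.552
vertex 3.538 -1.698 -1.586
endloop
endfacet
facet normal -0.920 -0.261 0.293
outer loop
vertex 3.311 -1.034 -1.707
vertex 3.538 -1.698 -1.586
vertex 3.828 -0.926 0.012
endloop
endfacet
facet normal 0.178 -0.118 -0.977
outer loop
vertex 3.538 -1.698 -1.586
vertex 4.112 -1.114 -1.552
vertex 4.197 -1.922 -1.439
endloop
endfacet
facet normal -0.376 -0.806 0.458
outer loop
vertex 3.538 -1.698 -1.586
vertex 4.197 -1.922 -1.439
vertex 3.828 -0.926 0.012
endloop
endfacet
facet normal 0.178 -0.118 -0.977
outer loop
vertex 4.197 -1.922 -1.439
vertex 4.112 -1.114 -1.552
vertex 4.792 -1.538 -1.377
endloop
endfacet
facet normal 0.395 -0.707 0.586
outer loop
vertex 4.197 -1.922 -1.439
vertex 4.792 -1.538 -1.377
vertex 3.828 -0.926 0.012
endloop
endfacet
facet normal -0.665 -0.566 -0.488
outer loop
vertex 1.36 -1.676 -0.318
vertex 1.129 -2.044 0.424
vertex 0.725 -1.335 0.152
endloop
endfacet
facet normal 0.103 0.866 -0.490
outer loop
vertex 1.36 -1.676 -0.318
vertex 0.725 -1.335 0.152
vertex 2.591 -0.796 1.496
endloop
endfacet
facet normal -0.665 -0.566 -0.488
outer loop
vertex 0.725 -1.335 0.152
vertex 1.129 -2.044 0.424
vertex 0.494 -1.703 0.894
endloop
endfacet
facet normal -0.448 0.849 0.281
outer loop
vertex 0.725 -1.335 0.152
vertex 0.494 -1.703 0.894
vertex 2.591 -0.796 1.496
endloop
endfacet
facet normal -0.665 -0.568 -0.486
outer loop
vertex 0.494 -1.703 0.894
vertex 1.129 -2.044 0.424
vertex 0.899 -2.411 1.167
endloop
endfacet
facet normal -0.337 0.164 0.927
outer loop
vertex 0.494 -1.703 0.894
vertex 0.899 -2.411 1.167
vertex 2.591 -0.796 1.496
endloop
endfacet
facet normal -0.665 -0.568 -0.486
outer loop
vertex 0.899 -2.411 1.167
vertex 1.129 -2.044 0.424
vertex 1.534 -2.752 0.697
endloop
endfacet
facet normal 0.324 -0.502 0.802
outer loop
vertex 0.899 -2.411 1.167
vertex 1.534 -2.752 0.697
vertex 2.591 -0.796 1.496
endloop
endfacet
facet normal -0.664 -0.568 -0.487
outer loop
vertex 1.534 -2.752 0.697
vertex 1.129 -2.044 0.424
vertex 1.764 -2.384 -0.045
endloop
endfacet
facet normal 0.874 -0.485 0.031
outer loop
vertex 1.534 -2.752 0.697
vertex 1.764 -2.384 -0.045
vertex 2.591 -0.796 1.496
endloop
endfacet
facet normal -0.664 -0.567 -0.488
outer loop
vertex 1.764 -2.384 -0.045
vertex 1.129 -2.044 0.424
vertex 1.36 -1.676 -0.318
endloop
endfacet
facet normal 0.763 0.199 -0.615
outer loop
vertex 1.764 -2.384 -0.045
vertex 1.36 -1.676 -0.318
vertex 2.591 -0.796 1.496
endloop
endfacet

endsolid


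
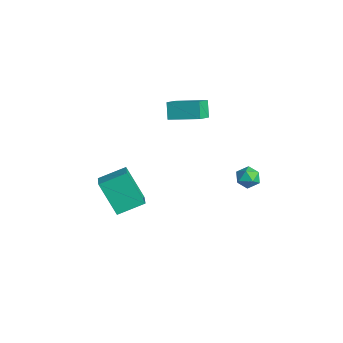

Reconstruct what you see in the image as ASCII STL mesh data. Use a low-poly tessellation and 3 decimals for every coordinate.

solid 
facet normal -0.484 -0.265 0.834
outer loop
vertex -1.217 -4.31 -2.478
vertex -1.004 -2.935 -1.918
vertex -2.219 -3.963 -2.95
endloop
endfacet
facet normal -0.141 -0.917 -0.374
outer loop
vertex -1.236 -3.425 -4.642
vertex -1.217 -4.31 -2.478
vertex -2.219 -3.963 -2.95
endloop
endfacet
facet normal -0.484 -0.265 0.834
outer loop
vertex -2.219 -3.963 -2.95
vertex -1.004 -2.935 -1.918
vertex -2.006 -2.588 -2.389
endloop
endfacet
facet normal -0.863 0.299 -0.406
outer loop
vertex -2.006 -2.588 -2.389
vertex -1.236 -3.425 -4.642
vertex -2.219 -3.963 -2.95
endloop
endfacet
facet normal 0.863 -0.299 0.406
outer loop
vertex -1.217 -4.31 -2.478
vertex -0.021 -2.397 -3.61
vertex -1.004 -2.935 -1.918
endloop
endfacet
facet normal -0.142 -0.917 -0.374
outer loop
vertex -0.234 -3.772 -4.171
vertex -1.217 -4.31 -2.478
vertex -1.236 -3.425 -4.642
endloop
endfacet
facet normal 0.863 -0.299 0.406
outer loop
vertex -0.234 -3.772 -4.171
vertex -0.021 -2.397 -3.61
vertex -1.217 -4.31 -2.478
endloop
endfacet
facet normal 0.142 0.917 0.374
outer loop
vertex -1.004 -2.935 -1.918
vertex -0.021 -2.397 -3.61
vertex -2.006 -2.588 -2.389
endloop
endfacet
facet normal -0.863 0.299 -0.406
outer loop
vertex -1.023 -2.05 -4.082
vertex -1.236 -3.425 -4.642
vertex -2.006 -2.588 -2.389
endloop
endfacet
facet normal 0.142 0.917 0.374
outer loop
vertex -2.006 -2.588 -2.389
vertex -0.021 -2.397 -3.61
vertex -1.023 -2.05 -4.082
endloop
endfacet
facet normal 0.484 0.265 -0.834
outer loop
vertex -1.023 -2.05 -4.082
vertex -0.234 -3.772 -4.171
vertex -1.236 -3.425 -4.642
endloop
endfacet
facet normal 0.485 0.265 -0.834
outer loop
vertex -0.021 -2.397 -3.61
vertex -0.234 -3.772 -4.171
vertex -1.023 -2.05 -4.082
endloop
endfacet
facet normal -0.485 -0.240 0.841
outer loop
vertex 2.607 1.715 -0.111
vertex 2.626 1.085 -0.28
vertex 3.11 1.343 0.073
endloop
endfacet
facet normal -0.088 0.343 0.935
outer loop
vertex 2.607 1.715 -0.111
vertex 3.11 1.343 0.073
vertex 3.214 1.95 -0.14
endloop
endfacet
facet normal -0.301 0.834 0.462
outer loop
vertex 2.607 1.715 -0.111
vertex 3.214 1.95 -0.14
vertex 2.795 2.068 -0.626
endloop
endfacet
facet normal -0.830 0.553 0.076
outer loop
vertex 2.607 1.715 -0.111
vertex 2.795 2.068 -0.626
vertex 2.431 1.533 -0.712
endloop
endfacet
facet normal -0.944 -0.112 0.310
outer loop
vertex 2.607 1.715 -0.111
vertex 2.431 1.533 -0.712
vertex 2.626 1.085 -0.28
endloop
endfacet
facet normal 0.590 0.176 0.788
outer loop
vertex 3.214 1.95 -0.14
vertex 3.11 1.343 0.073
vertex 3.609 1.467 -0.328
endloop
endfacet
facet normal -0.053 -0.770 0.635
outer loop
vertex 3.11 1.343 0.073
vertex 2.626 1.085 -0.28
vertex 3.245 0.932 -0.414
endloop
endfacet
facet normal -0.795 -0.563 -0.225
outer loop
vertex 2.626 1.085 -0.28
vertex 2.431 1.533 -0.712
vertex 2.826 1.05 -0.9
endloop
endfacet
facet normal -0.612 0.513 -0.602
outer loop
vertex 2.431 1.533 -0.712
vertex 2.795 2.068 -0.626
vertex 2.93 1.657 -1.113
endloop
endfacet
facet normal 0.245 0.969 0.024
outer loop
vertex 2.795 2.068 -0.626
vertex 3.214 1.95 -0.14
vertex 3.414 1.915 -0.76
endloop
endfacet
facet normal 0.830 -0.553 -0.076
outer loop
vertex 3.433 1.285 -0.929
vertex 3.609 1.467 -0.328
vertex 3.245 0.932 -0.414
endloop
endfacet
facet normal 0.301 -0.834 -0.462
outer loop
vertex 3.433 1.285 -0.929
vertex 3.245 0.932 -0.414
vertex 2.826 1.05 -0.9
endloop
endfacet
facet normal 0.088 -0.343 -0.935
outer loop
vertex 3.433 1.285 -0.929
vertex 2.826 1.05 -0.9
vertex 2.93 1.657 -1.113
endloop
endfacet
facet normal 0.485 0.240 -0.841
outer loop
vertex 3.433 1.285 -0.929
vertex 2.93 1.657 -1.113
vertex 3.414 1.915 -0.76
endloop
endfacet
facet normal 0.944 0.112 -0.310
outer loop
vertex 3.433 1.285 -0.929
vertex 3.414 1.915 -0.76
vertex 3.609 1.467 -0.328
endloop
endfacet
facet normal 0.612 -0.513 0.602
outer loop
vertex 3.245 0.932 -0.414
vertex 3.609 1.467 -0.328
vertex 3.11 1.343 0.073
endloop
endfacet
facet normal -0.245 -0.969 -0.024
outer loop
vertex 2.826 1.05 -0.9
vertex 3.245 0.932 -0.414
vertex 2.626 1.085 -0.28
endloop
endfacet
facet normal -0.590 -0.176 -0.788
outer loop
vertex 2.93 1.657 -1.113
vertex 2.826 1.05 -0.9
vertex 2.431 1.533 -0.712
endloop
endfacet
facet normal 0.053 0.770 -0.635
outer loop
vertex 3.414 1.915 -0.76
vertex 2.93 1.657 -1.113
vertex 2.795 2.068 -0.626
endloop
endfacet
facet normal 0.795 0.563 0.225
outer loop
vertex 3.609 1.467 -0.328
vertex 3.414 1.915 -0.76
vertex 3.214 1.95 -0.14
endloop
endfacet
facet normal -0.559 0.646 -0.519
outer loop
vertex -1.465 -0.228 2.212
vertex -0.455 0.981 2.63
vertex -0.925 -0.403 1.413
endloop
endfacet
facet normal -0.620 -0.742 -0.257
outer loop
vertex -0.305 -1.121 1.99
vertex -1.465 -0.228 2.212
vertex -0.925 -0.403 1.413
endloop
endfacet
facet normal -0.558 0.647 -0.520
outer loop
vertex -0.925 -0.403 1.413
vertex -0.455 0.981 2.63
vertex 0.085 0.806 1.832
endloop
endfacet
facet normal 0.552 -0.178 -0.815
outer loop
vertex 0.085 0.806 1.832
vertex -0.305 -1.121 1.99
vertex -0.925 -0.403 1.413
endloop
endfacet
facet normal -0.551 0.179 0.815
outer loop
vertex -1.465 -0.228 2.212
vertex 0.165 0.263 3.207
vertex -0.455 0.981 2.63
endloop
endfacet
facet normal -0.620 -0.741 -0.257
outer loop
vertex -0.845 -0.946 2.788
vertex -1.465 -0.228 2.212
vertex -0.305 -1.121 1.99
endloop
endfacet
facet normal -0.551 0.178 0.815
outer loop
vertex -0.845 -0.946 2.788
vertex 0.165 0.263 3.207
vertex -1.465 -0.228 2.212
endloop
endfacet
facet normal 0.620 0.742 0.257
outer loop
vertex -0.455 0.981 2.63
vertex 0.165 0.263 3.207
vertex 0.085 0.806 1.832
endloop
endfacet
facet normal 0.551 -0.178 -0.815
outer loop
vertex 0.705 0.088 2.408
vertex -0.305 -1.121 1.99
vertex 0.085 0.806 1.832
endloop
endfacet
facet normal 0.620 0.741 0.257
outer loop
vertex 0.085 0.806 1.832
vertex 0.165 0.263 3.207
vertex 0.705 0.088 2.408
endloop
endfacet
facet normal 0.559 -0.646 0.520
outer loop
vertex 0.705 0.088 2.408
vertex -0.845 -0.946 2.788
vertex -0.305 -1.121 1.99
endloop
endfacet
facet normal 0.559 -0.647 0.519
outer loop
vertex 0.165 0.263 3.207
vertex -0.845 -0.946 2.788
vertex 0.705 0.088 2.408
endloop
endfacet

endsolid


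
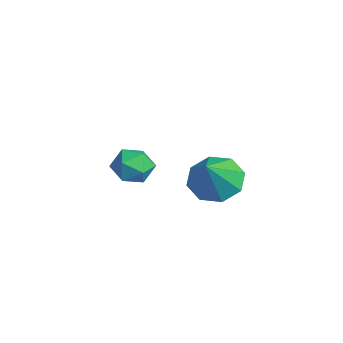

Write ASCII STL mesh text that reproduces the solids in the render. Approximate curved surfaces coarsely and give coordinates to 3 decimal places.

solid 
facet normal -0.550 0.385 -0.741
outer loop
vertex 2.945 -0.353 -2.685
vertex 2.146 -0.308 -2.068
vertex 2.902 0.319 -2.304
endloop
endfacet
facet normal 0.992 0.103 -0.071
outer loop
vertex 2.945 -0.353 -2.685
vertex 2.902 0.319 -2.304
vertex 3.154 -1.012 -0.712
endloop
endfacet
facet normal -0.551 0.385 -0.740
outer loop
vertex 2.902 0.319 -2.304
vertex 2.146 -0.308 -2.068
vertex 2.417 0.623 -1.785
endloop
endfacet
facet normal 0.740 0.569 0.358
outer loop
vertex 2.902 0.319 -2.304
vertex 2.417 0.623 -1.785
vertex 3.154 -1.012 -0.712
endloop
endfacet
facet normal -0.550 0.385 -0.741
outer loop
vertex 2.417 0.623 -1.785
vertex 2.146 -0.308 -2.068
vertex 1.773 0.382 -1.432
endloop
endfacet
facet normal 0.201 0.599 0.775
outer loop
vertex 2.417 0.623 -1.785
vertex 1.773 0.382 -1.432
vertex 3.154 -1.012 -0.712
endloop
endfacet
facet normal -0.551 0.385 -0.741
outer loop
vertex 1.773 0.382 -1.432
vertex 2.146 -0.308 -2.068
vertex 1.348 -0.263 -1.451
endloop
endfacet
facet normal -0.309 0.176 0.934
outer loop
vertex 1.773 0.382 -1.432
vertex 1.348 -0.263 -1.451
vertex 3.154 -1.012 -0.712
endloop
endfacet
facet normal -0.551 0.384 -0.741
outer loop
vertex 1.348 -0.263 -1.451
vertex 2.146 -0.308 -2.068
vertex 1.39 -0.935 -1.831
endloop
endfacet
facet normal -0.492 -0.452 0.744
outer loop
vertex 1.348 -0.263 -1.451
vertex 1.39 -0.935 -1.831
vertex 3.154 -1.012 -0.712
endloop
endfacet
facet normal -0.551 0.384 -0.741
outer loop
vertex 1.39 -0.935 -1.831
vertex 2.146 -0.308 -2.068
vertex 1.876 -1.239 -2.35
endloop
endfacet
facet normal -0.239 -0.919 0.314
outer loop
vertex 1.39 -0.935 -1.831
vertex 1.876 -1.239 -2.35
vertex 3.154 -1.012 -0.712
endloop
endfacet
facet normal -0.552 0.384 -0.740
outer loop
vertex 1.876 -1.239 -2.35
vertex 2.146 -0.308 -2.068
vertex 2.519 -0.998 -2.704
endloop
endfacet
facet normal 0.299 -0.949 -0.102
outer loop
vertex 1.876 -1.239 -2.35
vertex 2.519 -0.998 -2.704
vertex 3.154 -1.012 -0.712
endloop
endfacet
facet normal -0.550 0.385 -0.741
outer loop
vertex 2.519 -0.998 -2.704
vertex 2.146 -0.308 -2.068
vertex 2.945 -0.353 -2.685
endloop
endfacet
facet normal 0.809 -0.527 -0.262
outer loop
vertex 2.519 -0.998 -2.704
vertex 2.945 -0.353 -2.685
vertex 3.154 -1.012 -0.712
endloop
endfacet
facet normal 0.135 -0.247 0.960
outer loop
vertex -1.503 -1.719 -2.668
vertex -2.146 -2.291 -2.725
vertex -1.337 -2.533 -2.901
endloop
endfacet
facet normal 0.749 -0.037 0.662
outer loop
vertex -1.503 -1.719 -2.668
vertex -1.337 -2.533 -2.901
vertex -0.946 -1.88 -3.307
endloop
endfacet
facet normal 0.658 0.627 0.416
outer loop
vertex -1.503 -1.719 -2.668
vertex -0.946 -1.88 -3.307
vertex -1.513 -1.235 -3.382
endloop
endfacet
facet normal -0.011 0.828 0.561
outer loop
vertex -1.503 -1.719 -2.668
vertex -1.513 -1.235 -3.382
vertex -2.255 -1.489 -3.022
endloop
endfacet
facet normal -0.335 0.287 0.898
outer loop
vertex -1.503 -1.719 -2.668
vertex -2.255 -1.489 -3.022
vertex -2.146 -2.291 -2.725
endloop
endfacet
facet normal 0.881 -0.462 0.104
outer loop
vertex -0.946 -1.88 -3.307
vertex -1.337 -2.533 -2.901
vertex -1.245 -2.551 -3.758
endloop
endfacet
facet normal -0.112 -0.802 0.586
outer loop
vertex -1.337 -2.533 -2.901
vertex -2.146 -2.291 -2.725
vertex -1.987 -2.805 -3.398
endloop
endfacet
facet normal -0.872 0.062 0.486
outer loop
vertex -2.146 -2.291 -2.725
vertex -2.255 -1.489 -3.022
vertex -2.554 -2.16 -3.473
endloop
endfacet
facet normal -0.348 0.936 -0.057
outer loop
vertex -2.255 -1.489 -3.022
vertex -1.513 -1.235 -3.382
vertex -2.163 -1.507 -3.879
endloop
endfacet
facet normal 0.735 0.612 -0.294
outer loop
vertex -1.513 -1.235 -3.382
vertex -0.946 -1.88 -3.307
vertex -1.354 -1.749 -4.055
endloop
endfacet
facet normal 0.011 -0.828 -0.561
outer loop
vertex -1.997 -2.321 -4.112
vertex -1.245 -2.551 -3.758
vertex -1.987 -2.805 -3.398
endloop
endfacet
facet normal -0.658 -0.627 -0.416
outer loop
vertex -1.997 -2.321 -4.112
vertex -1.987 -2.805 -3.398
vertex -2.554 -2.16 -3.473
endloop
endfacet
facet normal -0.749 0.037 -0.662
outer loop
vertex -1.997 -2.321 -4.112
vertex -2.554 -2.16 -3.473
vertex -2.163 -1.507 -3.879
endloop
endfacet
facet normal -0.135 0.247 -0.960
outer loop
vertex -1.997 -2.321 -4.112
vertex -2.163 -1.507 -3.879
vertex -1.354 -1.749 -4.055
endloop
endfacet
facet normal 0.335 -0.287 -0.898
outer loop
vertex -1.997 -2.321 -4.112
vertex -1.354 -1.749 -4.055
vertex -1.245 -2.551 -3.758
endloop
endfacet
facet normal 0.348 -0.936 0.057
outer loop
vertex -1.987 -2.805 -3.398
vertex -1.245 -2.551 -3.758
vertex -1.337 -2.533 -2.901
endloop
endfacet
facet normal -0.735 -0.612 0.294
outer loop
vertex -2.554 -2.16 -3.473
vertex -1.987 -2.805 -3.398
vertex -2.146 -2.291 -2.725
endloop
endfacet
facet normal -0.881 0.462 -0.104
outer loop
vertex -2.163 -1.507 -3.879
vertex -2.554 -2.16 -3.473
vertex -2.255 -1.489 -3.022
endloop
endfacet
facet normal 0.112 0.802 -0.586
outer loop
vertex -1.354 -1.749 -4.055
vertex -2.163 -1.507 -3.879
vertex -1.513 -1.235 -3.382
endloop
endfacet
facet normal 0.872 -0.062 -0.486
outer loop
vertex -1.245 -2.551 -3.758
vertex -1.354 -1.749 -4.055
vertex -0.946 -1.88 -3.307
endloop
endfacet

endsolid


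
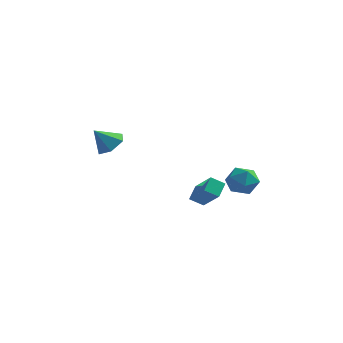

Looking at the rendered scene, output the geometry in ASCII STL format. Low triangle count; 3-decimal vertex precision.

solid 
facet normal -0.766 -0.641 -0.060
outer loop
vertex 2.683 -2.058 -3.463
vertex 3.234 -2.676 -3.899
vertex 3.168 -2.684 -2.965
endloop
endfacet
facet normal -0.825 -0.226 0.518
outer loop
vertex 2.683 -2.058 -3.463
vertex 3.168 -2.684 -2.965
vertex 3.109 -1.798 -2.672
endloop
endfacet
facet normal -0.838 0.454 0.302
outer loop
vertex 2.683 -2.058 -3.463
vertex 3.109 -1.798 -2.672
vertex 3.139 -1.242 -3.424
endloop
endfacet
facet normal -0.788 0.460 -0.409
outer loop
vertex 2.683 -2.058 -3.463
vertex 3.139 -1.242 -3.424
vertex 3.216 -1.785 -4.182
endloop
endfacet
facet normal -0.743 -0.216 -0.633
outer loop
vertex 2.683 -2.058 -3.463
vertex 3.216 -1.785 -4.182
vertex 3.234 -2.676 -3.899
endloop
endfacet
facet normal -0.240 -0.319 0.917
outer loop
vertex 3.109 -1.798 -2.672
vertex 3.168 -2.684 -2.965
vertex 3.924 -2.255 -2.618
endloop
endfacet
facet normal -0.145 -0.989 -0.019
outer loop
vertex 3.168 -2.684 -2.965
vertex 3.234 -2.676 -3.899
vertex 4.001 -2.798 -3.376
endloop
endfacet
facet normal -0.107 -0.303 -0.947
outer loop
vertex 3.234 -2.676 -3.899
vertex 3.216 -1.785 -4.182
vertex 4.031 -2.242 -4.128
endloop
endfacet
facet normal -0.180 0.791 -0.585
outer loop
vertex 3.216 -1.785 -4.182
vertex 3.139 -1.242 -3.424
vertex 3.972 -1.356 -3.835
endloop
endfacet
facet normal -0.262 0.781 0.567
outer loop
vertex 3.139 -1.242 -3.424
vertex 3.109 -1.798 -2.672
vertex 3.906 -1.364 -2.901
endloop
endfacet
facet normal 0.788 -0.460 0.409
outer loop
vertex 4.457 -1.982 -3.337
vertex 3.924 -2.255 -2.618
vertex 4.001 -2.798 -3.376
endloop
endfacet
facet normal 0.838 -0.454 -0.302
outer loop
vertex 4.457 -1.982 -3.337
vertex 4.001 -2.798 -3.376
vertex 4.031 -2.242 -4.128
endloop
endfacet
facet normal 0.825 0.226 -0.518
outer loop
vertex 4.457 -1.982 -3.337
vertex 4.031 -2.242 -4.128
vertex 3.972 -1.356 -3.835
endloop
endfacet
facet normal 0.766 0.641 0.060
outer loop
vertex 4.457 -1.982 -3.337
vertex 3.972 -1.356 -3.835
vertex 3.906 -1.364 -2.901
endloop
endfacet
facet normal 0.743 0.216 0.633
outer loop
vertex 4.457 -1.982 -3.337
vertex 3.906 -1.364 -2.901
vertex 3.924 -2.255 -2.618
endloop
endfacet
facet normal 0.180 -0.791 0.585
outer loop
vertex 4.001 -2.798 -3.376
vertex 3.924 -2.255 -2.618
vertex 3.168 -2.684 -2.965
endloop
endfacet
facet normal 0.262 -0.781 -0.567
outer loop
vertex 4.031 -2.242 -4.128
vertex 4.001 -2.798 -3.376
vertex 3.234 -2.676 -3.899
endloop
endfacet
facet normal 0.240 0.319 -0.917
outer loop
vertex 3.972 -1.356 -3.835
vertex 4.031 -2.242 -4.128
vertex 3.216 -1.785 -4.182
endloop
endfacet
facet normal 0.145 0.989 0.019
outer loop
vertex 3.906 -1.364 -2.901
vertex 3.972 -1.356 -3.835
vertex 3.139 -1.242 -3.424
endloop
endfacet
facet normal 0.107 0.303 0.947
outer loop
vertex 3.924 -2.255 -2.618
vertex 3.906 -1.364 -2.901
vertex 3.109 -1.798 -2.672
endloop
endfacet
facet normal 0.497 0.404 -0.768
outer loop
vertex -2.199 -3.278 -1.155
vertex -2.954 -3.086 -1.543
vertex -2.584 -2.513 -1.002
endloop
endfacet
facet normal 0.399 0.017 0.917
outer loop
vertex -2.199 -3.278 -1.155
vertex -2.584 -2.513 -1.002
vertex -3.606 -3.614 -0.537
endloop
endfacet
facet normal 0.498 0.404 -0.768
outer loop
vertex -2.584 -2.513 -1.002
vertex -2.954 -3.086 -1.543
vertex -3.339 -2.32 -1.39
endloop
endfacet
facet normal -0.257 0.568 0.782
outer loop
vertex -2.584 -2.513 -1.002
vertex -3.339 -2.32 -1.39
vertex -3.606 -3.614 -0.537
endloop
endfacet
facet normal 0.498 0.404 -0.768
outer loop
vertex -3.339 -2.32 -1.39
vertex -2.954 -3.086 -1.543
vertex -3.709 -2.893 -1.931
endloop
endfacet
facet normal -0.904 0.350 0.248
outer loop
vertex -3.339 -2.32 -1.39
vertex -3.709 -2.893 -1.931
vertex -3.606 -3.614 -0.537
endloop
endfacet
facet normal 0.498 0.404 -0.768
outer loop
vertex -3.709 -2.893 -1.931
vertex -2.954 -3.086 -1.543
vertex -3.324 -3.658 -2.084
endloop
endfacet
facet normal -0.895 -0.420 -0.151
outer loop
vertex -3.709 -2.893 -1.931
vertex -3.324 -3.658 -2.084
vertex -3.606 -3.614 -0.537
endloop
endfacet
facet normal 0.498 0.404 -0.768
outer loop
vertex -3.324 -3.658 -2.084
vertex -2.954 -3.086 -1.543
vertex -2.569 -3.851 -1.696
endloop
endfacet
facet normal -0.240 -0.971 -0.016
outer loop
vertex -3.324 -3.658 -2.084
vertex -2.569 -3.851 -1.696
vertex -3.606 -3.614 -0.537
endloop
endfacet
facet normal 0.497 0.404 -0.768
outer loop
vertex -2.569 -3.851 -1.696
vertex -2.954 -3.086 -1.543
vertex -2.199 -3.278 -1.155
endloop
endfacet
facet normal 0.407 -0.752 0.518
outer loop
vertex -2.569 -3.851 -1.696
vertex -2.199 -3.278 -1.155
vertex -3.606 -3.614 -0.537
endloop
endfacet
facet normal -0.769 -0.366 0.524
outer loop
vertex 2.465 -4.178 -3.381
vertex 2.47 -3.394 -2.826
vertex 1.359 -3.406 -4.464
endloop
endfacet
facet normal -0.005 -0.817 -0.577
outer loop
vertex 1.99 -3.106 -4.894
vertex 2.465 -4.178 -3.381
vertex 1.359 -3.406 -4.464
endloop
endfacet
facet normal -0.769 -0.366 0.524
outer loop
vertex 1.359 -3.406 -4.464
vertex 2.47 -3.394 -2.826
vertex 1.364 -2.622 -3.909
endloop
endfacet
facet normal -0.639 0.447 -0.626
outer loop
vertex 1.364 -2.622 -3.909
vertex 1.99 -3.106 -4.894
vertex 1.359 -3.406 -4.464
endloop
endfacet
facet normal 0.639 -0.447 0.626
outer loop
vertex 2.465 -4.178 -3.381
vertex 3.101 -3.094 -3.256
vertex 2.47 -3.394 -2.826
endloop
endfacet
facet normal -0.005 -0.817 -0.577
outer loop
vertex 3.096 -3.878 -3.811
vertex 2.465 -4.178 -3.381
vertex 1.99 -3.106 -4.894
endloop
endfacet
facet normal 0.639 -0.447 0.626
outer loop
vertex 3.096 -3.878 -3.811
vertex 3.101 -3.094 -3.256
vertex 2.465 -4.178 -3.381
endloop
endfacet
facet normal 0.005 0.817 0.577
outer loop
vertex 2.47 -3.394 -2.826
vertex 3.101 -3.094 -3.256
vertex 1.364 -2.622 -3.909
endloop
endfacet
facet normal -0.639 0.447 -0.626
outer loop
vertex 1.995 -2.322 -4.339
vertex 1.99 -3.106 -4.894
vertex 1.364 -2.622 -3.909
endloop
endfacet
facet normal 0.005 0.817 0.577
outer loop
vertex 1.364 -2.622 -3.909
vertex 3.101 -3.094 -3.256
vertex 1.995 -2.322 -4.339
endloop
endfacet
facet normal 0.769 0.366 -0.524
outer loop
vertex 1.995 -2.322 -4.339
vertex 3.096 -3.878 -3.811
vertex 1.99 -3.106 -4.894
endloop
endfacet
facet normal 0.769 0.366 -0.524
outer loop
vertex 3.101 -3.094 -3.256
vertex 3.096 -3.878 -3.811
vertex 1.995 -2.322 -4.339
endloop
endfacet

endsolid


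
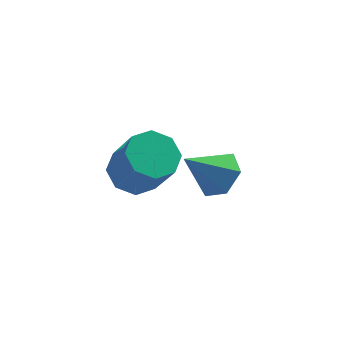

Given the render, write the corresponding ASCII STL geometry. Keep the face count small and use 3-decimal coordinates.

solid 
facet normal 0.695 0.046 -0.718
outer loop
vertex 4.8 0.345 -0.286
vertex 4.26 0.818 -0.778
vertex 4.804 1.213 -0.226
endloop
endfacet
facet normal 0.363 -0.066 0.930
outer loop
vertex 4.8 0.345 -0.286
vertex 4.804 1.213 -0.226
vertex 3.12 0.742 0.398
endloop
endfacet
facet normal 0.695 0.046 -0.718
outer loop
vertex 4.804 1.213 -0.226
vertex 4.26 0.818 -0.778
vertex 4.264 1.686 -0.719
endloop
endfacet
facet normal 0.040 0.743 0.669
outer loop
vertex 4.804 1.213 -0.226
vertex 4.264 1.686 -0.719
vertex 3.12 0.742 0.398
endloop
endfacet
facet normal 0.696 0.046 -0.717
outer loop
vertex 4.264 1.686 -0.719
vertex 4.26 0.818 -0.778
vertex 3.721 1.29 -1.271
endloop
endfacet
facet normal -0.614 0.789 0.038
outer loop
vertex 4.264 1.686 -0.719
vertex 3.721 1.29 -1.271
vertex 3.12 0.742 0.398
endloop
endfacet
facet normal 0.696 0.046 -0.717
outer loop
vertex 3.721 1.29 -1.271
vertex 4.26 0.818 -0.778
vertex 3.717 0.422 -1.33
endloop
endfacet
facet normal -0.943 0.027 -0.331
outer loop
vertex 3.721 1.29 -1.271
vertex 3.717 0.422 -1.33
vertex 3.12 0.742 0.398
endloop
endfacet
facet normal 0.695 0.046 -0.717
outer loop
vertex 3.717 0.422 -1.33
vertex 4.26 0.818 -0.778
vertex 4.256 -0.05 -0.838
endloop
endfacet
facet normal -0.620 -0.781 -0.070
outer loop
vertex 3.717 0.422 -1.33
vertex 4.256 -0.05 -0.838
vertex 3.12 0.742 0.398
endloop
endfacet
facet normal 0.695 0.046 -0.718
outer loop
vertex 4.256 -0.05 -0.838
vertex 4.26 0.818 -0.778
vertex 4.8 0.345 -0.286
endloop
endfacet
facet normal 0.033 -0.828 0.560
outer loop
vertex 4.256 -0.05 -0.838
vertex 4.8 0.345 -0.286
vertex 3.12 0.742 0.398
endloop
endfacet
facet normal -0.237 0.449 -0.861
outer loop
vertex 2.094 -0.698 1.457
vertex 1.277 -0.677 1.693
vertex 1.942 -0.155 1.782
endloop
endfacet
facet normal 0.943 0.320 -0.093
outer loop
vertex 2.094 -0.698 1.457
vertex 1.942 -0.155 1.782
vertex 2.499 -1.465 2.931
endloop
endfacet
facet normal 0.943 0.318 -0.095
outer loop
vertex 2.499 -1.465 2.931
vertex 1.942 -0.155 1.782
vertex 2.348 -0.921 3.255
endloop
endfacet
facet normal 0.237 -0.448 0.862
outer loop
vertex 2.499 -1.465 2.931
vertex 2.348 -0.921 3.255
vertex 1.683 -1.443 3.167
endloop
endfacet
facet normal -0.236 0.448 -0.862
outer loop
vertex 1.942 -0.155 1.782
vertex 1.277 -0.677 1.693
vertex 1.401 0.083 2.054
endloop
endfacet
facet normal 0.503 0.816 0.286
outer loop
vertex 1.942 -0.155 1.782
vertex 1.401 0.083 2.054
vertex 2.348 -0.921 3.255
endloop
endfacet
facet normal 0.502 0.816 0.286
outer loop
vertex 2.348 -0.921 3.255
vertex 1.401 0.083 2.054
vertex 1.807 -0.684 3.528
endloop
endfacet
facet normal 0.238 -0.449 0.861
outer loop
vertex 2.348 -0.921 3.255
vertex 1.807 -0.684 3.528
vertex 1.683 -1.443 3.167
endloop
endfacet
facet normal -0.238 0.448 -0.862
outer loop
vertex 1.401 0.083 2.054
vertex 1.277 -0.677 1.693
vertex 0.788 -0.125 2.115
endloop
endfacet
facet normal -0.234 0.835 0.499
outer loop
vertex 1.401 0.083 2.054
vertex 0.788 -0.125 2.115
vertex 1.807 -0.684 3.528
endloop
endfacet
facet normal -0.232 0.836 0.498
outer loop
vertex 1.807 -0.684 3.528
vertex 0.788 -0.125 2.115
vertex 1.193 -0.891 3.589
endloop
endfacet
facet normal 0.237 -0.449 0.862
outer loop
vertex 1.807 -0.684 3.528
vertex 1.193 -0.891 3.589
vertex 1.683 -1.443 3.167
endloop
endfacet
facet normal -0.237 0.449 -0.862
outer loop
vertex 0.788 -0.125 2.115
vertex 1.277 -0.677 1.693
vertex 0.461 -0.655 1.929
endloop
endfacet
facet normal -0.831 0.366 0.419
outer loop
vertex 0.788 -0.125 2.115
vertex 0.461 -0.655 1.929
vertex 1.193 -0.891 3.589
endloop
endfacet
facet normal -0.831 0.365 0.419
outer loop
vertex 1.193 -0.891 3.589
vertex 0.461 -0.655 1.929
vertex 0.866 -1.422 3.403
endloop
endfacet
facet normal 0.237 -0.448 0.862
outer loop
vertex 1.193 -0.891 3.589
vertex 0.866 -1.422 3.403
vertex 1.683 -1.443 3.167
endloop
endfacet
facet normal -0.237 0.448 -0.862
outer loop
vertex 0.461 -0.655 1.929
vertex 1.277 -0.677 1.693
vertex 0.612 -1.199 1.605
endloop
endfacet
facet normal -0.943 -0.318 0.094
outer loop
vertex 0.461 -0.655 1.929
vertex 0.612 -1.199 1.605
vertex 0.866 -1.422 3.403
endloop
endfacet
facet normal -0.943 -0.320 0.094
outer loop
vertex 0.866 -1.422 3.403
vertex 0.612 -1.199 1.605
vertex 1.018 -1.965 3.078
endloop
endfacet
facet normal 0.237 -0.449 0.861
outer loop
vertex 0.866 -1.422 3.403
vertex 1.018 -1.965 3.078
vertex 1.683 -1.443 3.167
endloop
endfacet
facet normal -0.238 0.449 -0.861
outer loop
vertex 0.612 -1.199 1.605
vertex 1.277 -0.677 1.693
vertex 1.153 -1.436 1.332
endloop
endfacet
facet normal -0.502 -0.816 -0.286
outer loop
vertex 0.612 -1.199 1.605
vertex 1.153 -1.436 1.332
vertex 1.018 -1.965 3.078
endloop
endfacet
facet normal -0.503 -0.816 -0.286
outer loop
vertex 1.018 -1.965 3.078
vertex 1.153 -1.436 1.332
vertex 1.559 -2.203 2.806
endloop
endfacet
facet normal 0.236 -0.448 0.862
outer loop
vertex 1.018 -1.965 3.078
vertex 1.559 -2.203 2.806
vertex 1.683 -1.443 3.167
endloop
endfacet
facet normal -0.237 0.449 -0.862
outer loop
vertex 1.153 -1.436 1.332
vertex 1.277 -0.677 1.693
vertex 1.767 -1.229 1.271
endloop
endfacet
facet normal 0.232 -0.835 -0.499
outer loop
vertex 1.153 -1.436 1.332
vertex 1.767 -1.229 1.271
vertex 1.559 -2.203 2.806
endloop
endfacet
facet normal 0.234 -0.835 -0.498
outer loop
vertex 1.559 -2.203 2.806
vertex 1.767 -1.229 1.271
vertex 2.172 -1.995 2.745
endloop
endfacet
facet normal 0.238 -0.448 0.862
outer loop
vertex 1.559 -2.203 2.806
vertex 2.172 -1.995 2.745
vertex 1.683 -1.443 3.167
endloop
endfacet
facet normal -0.237 0.448 -0.862
outer loop
vertex 1.767 -1.229 1.271
vertex 1.277 -0.677 1.693
vertex 2.094 -0.698 1.457
endloop
endfacet
facet normal 0.831 -0.365 -0.418
outer loop
vertex 1.767 -1.229 1.271
vertex 2.094 -0.698 1.457
vertex 2.172 -1.995 2.745
endloop
endfacet
facet normal 0.831 -0.366 -0.419
outer loop
vertex 2.172 -1.995 2.745
vertex 2.094 -0.698 1.457
vertex 2.499 -1.465 2.931
endloop
endfacet
facet normal 0.237 -0.449 0.862
outer loop
vertex 2.172 -1.995 2.745
vertex 2.499 -1.465 2.931
vertex 1.683 -1.443 3.167
endloop
endfacet

endsolid
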